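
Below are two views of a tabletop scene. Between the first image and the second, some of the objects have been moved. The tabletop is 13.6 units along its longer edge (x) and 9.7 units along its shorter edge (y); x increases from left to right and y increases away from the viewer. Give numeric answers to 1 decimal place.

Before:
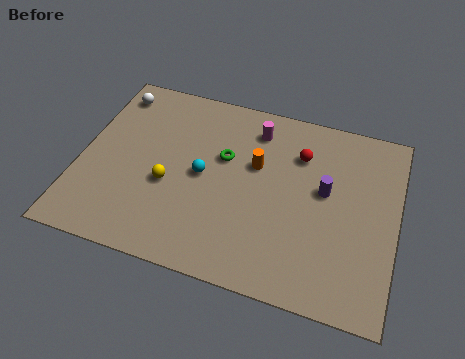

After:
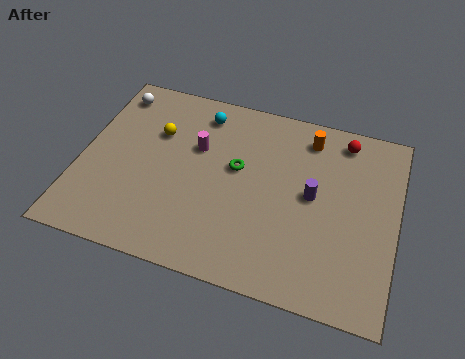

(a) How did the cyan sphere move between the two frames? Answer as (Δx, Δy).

(-0.4, 3.3)

The cyan sphere started near (5.3, 4.8) and ended near (4.9, 8.1).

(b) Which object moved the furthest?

the cyan sphere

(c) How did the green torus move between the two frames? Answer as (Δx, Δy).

(0.6, -0.4)

From the two frames, the green torus sits at roughly (6.1, 6.0) before and (6.7, 5.6) after.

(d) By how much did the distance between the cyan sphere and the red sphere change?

+1.6

They were about 4.6 units apart before and 6.2 after — 1.6 units further apart.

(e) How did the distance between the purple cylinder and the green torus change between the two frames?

-1.1

The distance was about 4.4 in the first image and 3.3 in the second, so they moved 1.1 units closer together.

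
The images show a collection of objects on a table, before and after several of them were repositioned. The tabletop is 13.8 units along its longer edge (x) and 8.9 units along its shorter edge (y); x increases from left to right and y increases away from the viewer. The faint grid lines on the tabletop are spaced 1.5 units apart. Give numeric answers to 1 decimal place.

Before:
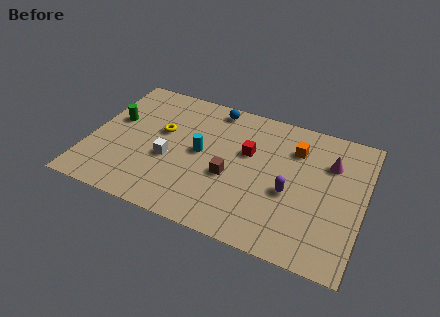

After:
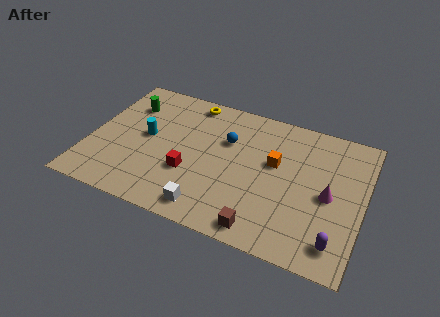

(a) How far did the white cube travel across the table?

3.3

From (4.1, 3.6) to (6.4, 1.2), the white cube covered √(2.3² + 2.4²) ≈ 3.3 units.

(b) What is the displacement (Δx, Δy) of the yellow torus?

(1.2, 2.6)

The yellow torus was at about (3.5, 5.3) and moved to about (4.7, 7.9).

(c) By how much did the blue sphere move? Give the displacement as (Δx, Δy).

(0.9, -2.0)

The blue sphere was at about (5.9, 7.9) and moved to about (6.8, 5.9).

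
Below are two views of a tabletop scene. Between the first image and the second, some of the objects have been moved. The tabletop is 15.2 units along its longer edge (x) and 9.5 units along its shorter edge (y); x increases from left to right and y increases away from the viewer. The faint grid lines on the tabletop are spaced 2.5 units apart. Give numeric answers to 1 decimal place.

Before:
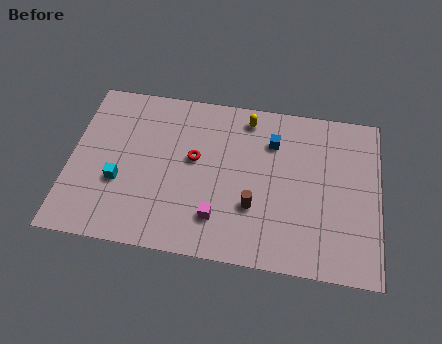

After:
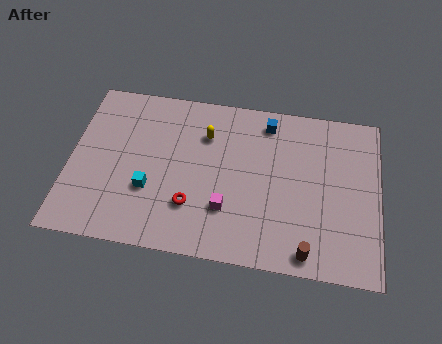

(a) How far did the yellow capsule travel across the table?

2.4

From (8.6, 8.2) to (6.6, 6.9), the yellow capsule covered √(2.0² + 1.3²) ≈ 2.4 units.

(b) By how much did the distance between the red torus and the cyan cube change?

-1.9

The distance was about 4.1 in the first image and 2.2 in the second, so they moved 1.9 units closer together.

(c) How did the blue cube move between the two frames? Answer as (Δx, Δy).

(-0.3, 1.1)

The blue cube was at about (9.9, 7.0) and moved to about (9.6, 8.1).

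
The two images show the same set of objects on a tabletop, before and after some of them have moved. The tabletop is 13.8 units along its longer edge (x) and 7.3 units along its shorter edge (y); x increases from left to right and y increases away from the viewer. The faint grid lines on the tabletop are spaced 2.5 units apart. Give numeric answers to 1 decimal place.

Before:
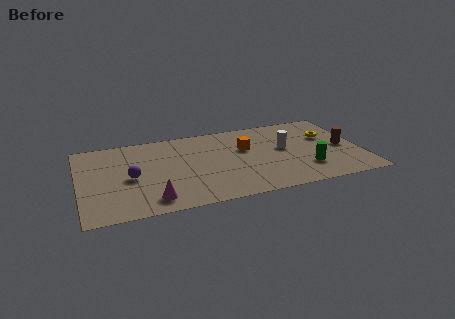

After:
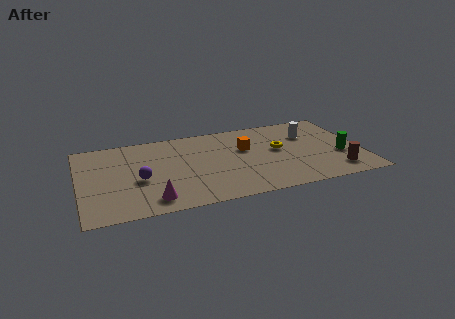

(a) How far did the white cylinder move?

1.6

The white cylinder was near (10.1, 4.1) before and (11.4, 5.1) after, so it travelled √(1.3² + 1.0²) ≈ 1.6 units.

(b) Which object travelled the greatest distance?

the yellow torus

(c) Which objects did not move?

the magenta cone and the orange cube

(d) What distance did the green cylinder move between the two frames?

2.0

The green cylinder moved from about (11.0, 2.0) to (12.8, 2.8), a distance of √(1.8² + 0.8²) ≈ 2.0.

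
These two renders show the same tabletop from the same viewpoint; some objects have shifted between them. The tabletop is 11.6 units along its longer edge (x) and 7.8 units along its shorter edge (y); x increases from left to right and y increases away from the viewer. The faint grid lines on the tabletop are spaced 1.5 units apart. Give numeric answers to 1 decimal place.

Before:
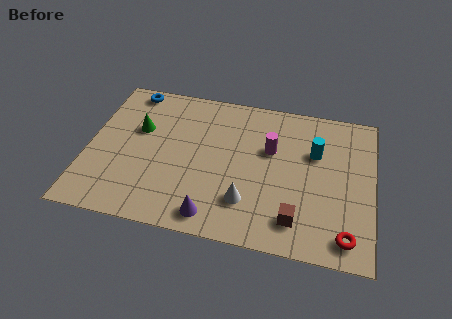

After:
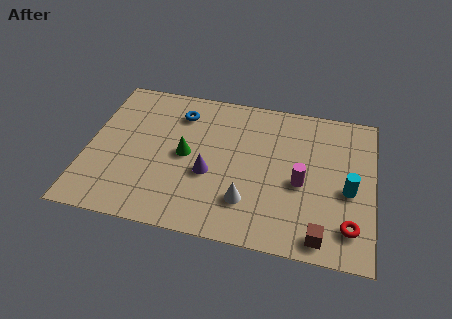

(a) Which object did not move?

the white cone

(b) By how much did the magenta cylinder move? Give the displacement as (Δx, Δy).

(1.3, -1.5)

The magenta cylinder was at about (7.4, 4.9) and moved to about (8.7, 3.4).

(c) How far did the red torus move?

0.5

The red torus moved from about (10.6, 1.1) to (10.7, 1.6), a distance of √(0.1² + 0.5²) ≈ 0.5.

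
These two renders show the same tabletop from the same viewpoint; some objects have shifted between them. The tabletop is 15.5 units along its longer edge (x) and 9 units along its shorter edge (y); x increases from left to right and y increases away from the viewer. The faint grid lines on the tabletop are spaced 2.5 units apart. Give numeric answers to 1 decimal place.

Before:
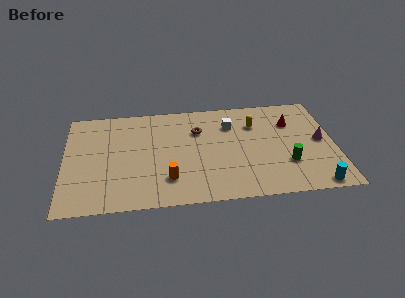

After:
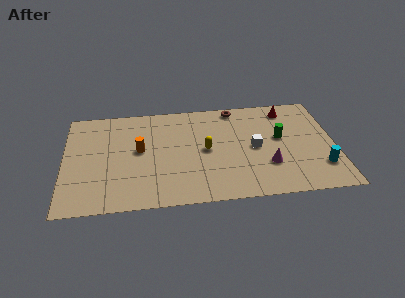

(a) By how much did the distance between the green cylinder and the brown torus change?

-2.2

They were about 6.1 units apart before and 3.9 after — 2.2 units closer together.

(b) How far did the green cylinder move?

2.3

The green cylinder moved from about (12.7, 2.8) to (12.4, 5.1), a distance of √(0.3² + 2.3²) ≈ 2.3.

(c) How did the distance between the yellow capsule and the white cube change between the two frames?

+1.4

Before: roughly 1.4 units apart; after: 2.8. That's 1.4 units further apart.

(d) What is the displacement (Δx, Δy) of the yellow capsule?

(-2.9, -2.0)

From the two frames, the yellow capsule sits at roughly (11.0, 6.5) before and (8.1, 4.5) after.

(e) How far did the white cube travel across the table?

2.6

From (9.6, 6.6) to (10.9, 4.4), the white cube covered √(1.3² + 2.2²) ≈ 2.6 units.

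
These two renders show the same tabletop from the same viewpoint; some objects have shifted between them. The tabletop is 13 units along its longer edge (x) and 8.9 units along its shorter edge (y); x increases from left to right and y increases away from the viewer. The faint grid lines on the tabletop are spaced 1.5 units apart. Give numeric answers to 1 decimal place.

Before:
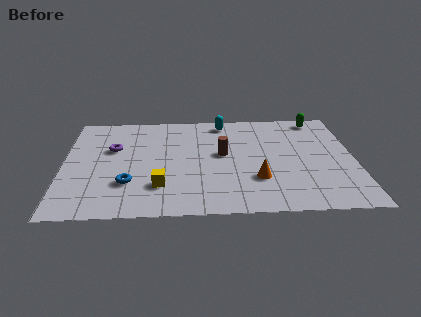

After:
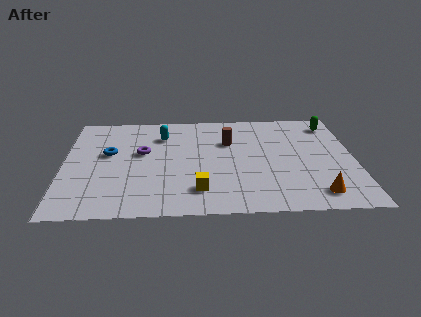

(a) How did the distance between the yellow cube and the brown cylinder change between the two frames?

+0.5

They were about 3.8 units apart before and 4.3 after — 0.5 units further apart.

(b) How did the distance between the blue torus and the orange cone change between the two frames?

+4.3

The distance was about 5.7 in the first image and 10.0 in the second, so they moved 4.3 units further apart.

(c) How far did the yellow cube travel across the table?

1.7

The yellow cube moved from about (4.3, 2.3) to (6.0, 1.9), a distance of √(1.7² + 0.4²) ≈ 1.7.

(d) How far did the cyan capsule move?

3.0

The cyan capsule was near (7.2, 7.8) before and (4.4, 6.7) after, so it travelled √(2.8² + 1.1²) ≈ 3.0 units.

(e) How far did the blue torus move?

2.8

From (2.9, 2.6) to (2.0, 5.2), the blue torus covered √(0.9² + 2.6²) ≈ 2.8 units.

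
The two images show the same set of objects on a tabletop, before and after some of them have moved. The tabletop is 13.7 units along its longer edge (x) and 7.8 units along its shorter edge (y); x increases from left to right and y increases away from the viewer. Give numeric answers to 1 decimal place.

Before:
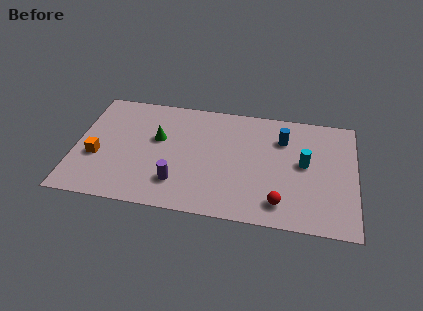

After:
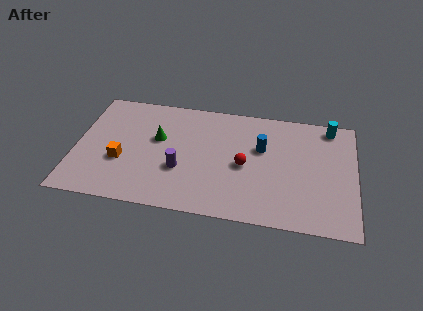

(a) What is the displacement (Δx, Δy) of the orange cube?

(1.2, -0.1)

The orange cube started near (1.1, 3.0) and ended near (2.3, 2.9).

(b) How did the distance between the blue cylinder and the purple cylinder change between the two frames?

-1.9

The distance was about 6.3 in the first image and 4.4 in the second, so they moved 1.9 units closer together.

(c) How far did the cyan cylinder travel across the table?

3.0

From (11.2, 4.2) to (12.4, 6.9), the cyan cylinder covered √(1.2² + 2.7²) ≈ 3.0 units.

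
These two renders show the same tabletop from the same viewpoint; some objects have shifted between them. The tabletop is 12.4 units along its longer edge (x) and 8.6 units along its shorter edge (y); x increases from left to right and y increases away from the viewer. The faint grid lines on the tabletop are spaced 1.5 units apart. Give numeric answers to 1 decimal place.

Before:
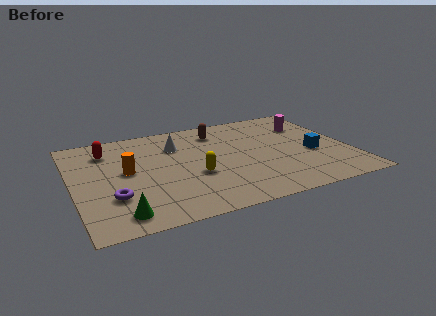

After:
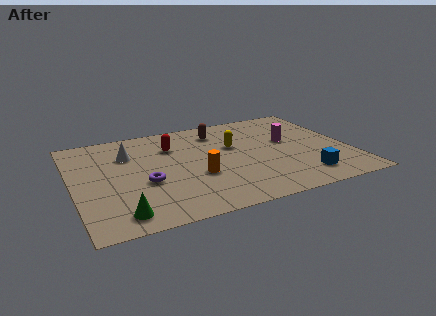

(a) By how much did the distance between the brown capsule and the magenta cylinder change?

-0.6

Before: roughly 4.2 units apart; after: 3.6. That's 0.6 units closer together.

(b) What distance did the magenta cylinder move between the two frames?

1.6

The magenta cylinder was near (10.9, 6.2) before and (9.8, 5.0) after, so it travelled √(1.1² + 1.2²) ≈ 1.6 units.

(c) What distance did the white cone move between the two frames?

2.2

From (4.8, 6.2) to (2.6, 6.1), the white cone covered √(2.2² + 0.1²) ≈ 2.2 units.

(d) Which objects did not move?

the green cone and the brown capsule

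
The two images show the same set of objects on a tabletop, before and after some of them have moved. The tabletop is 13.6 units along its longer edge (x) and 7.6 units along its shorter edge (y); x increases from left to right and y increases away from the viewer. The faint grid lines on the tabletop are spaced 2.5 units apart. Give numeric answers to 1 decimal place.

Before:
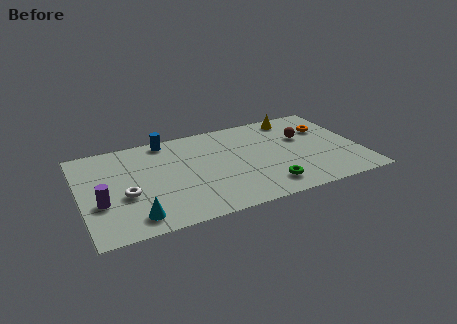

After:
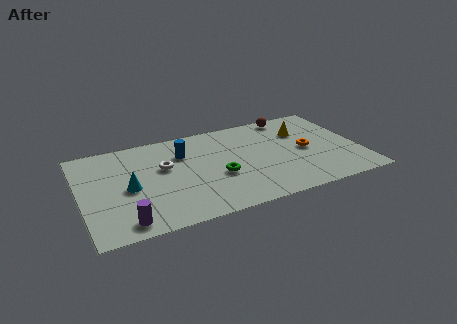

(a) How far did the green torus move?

2.7

From (8.8, 1.4) to (6.6, 3.0), the green torus covered √(2.2² + 1.6²) ≈ 2.7 units.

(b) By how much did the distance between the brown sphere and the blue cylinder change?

-1.2

They were about 6.9 units apart before and 5.7 after — 1.2 units closer together.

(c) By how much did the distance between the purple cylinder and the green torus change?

-2.9

Before: roughly 8.0 units apart; after: 5.1. That's 2.9 units closer together.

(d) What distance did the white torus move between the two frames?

2.6

The white torus moved from about (2.1, 3.0) to (4.1, 4.6), a distance of √(2.0² + 1.6²) ≈ 2.6.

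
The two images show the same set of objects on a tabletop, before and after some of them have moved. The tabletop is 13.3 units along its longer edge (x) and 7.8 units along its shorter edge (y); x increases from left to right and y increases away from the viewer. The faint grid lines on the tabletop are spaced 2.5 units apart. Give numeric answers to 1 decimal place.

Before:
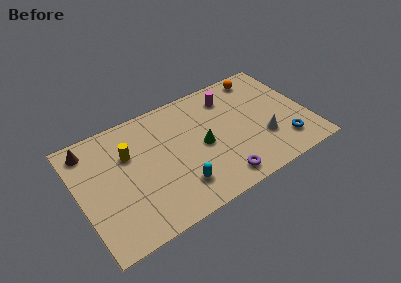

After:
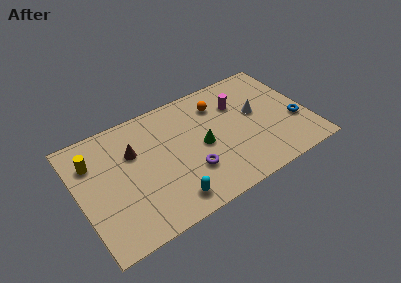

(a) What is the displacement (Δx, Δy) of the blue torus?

(0.9, 1.1)

From the two frames, the blue torus sits at roughly (11.6, 1.7) before and (12.5, 2.8) after.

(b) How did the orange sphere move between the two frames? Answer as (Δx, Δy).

(-2.7, -0.8)

The orange sphere was at about (11.1, 6.8) and moved to about (8.4, 6.0).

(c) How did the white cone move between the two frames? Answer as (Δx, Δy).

(-0.1, 1.9)

The white cone started near (10.5, 2.5) and ended near (10.4, 4.4).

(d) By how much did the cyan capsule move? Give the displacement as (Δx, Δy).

(-0.6, -0.6)

The cyan capsule was at about (5.4, 1.8) and moved to about (4.8, 1.2).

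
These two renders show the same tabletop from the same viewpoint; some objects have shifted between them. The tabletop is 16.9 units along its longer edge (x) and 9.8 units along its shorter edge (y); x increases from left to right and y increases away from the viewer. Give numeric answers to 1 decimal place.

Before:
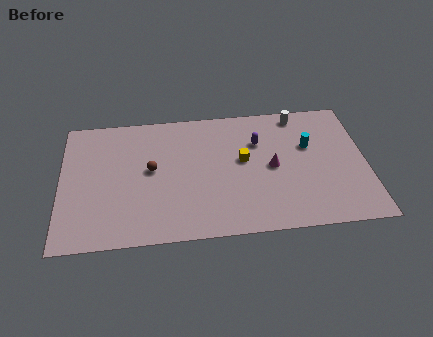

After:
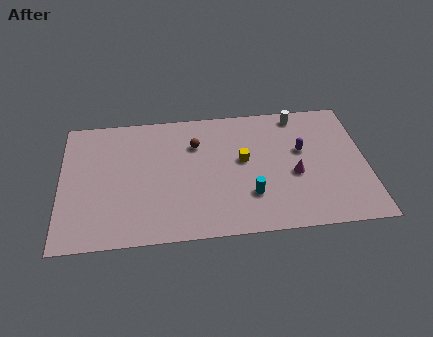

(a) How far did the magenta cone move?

1.4

The magenta cone was near (11.7, 4.8) before and (12.9, 4.1) after, so it travelled √(1.2² + 0.7²) ≈ 1.4 units.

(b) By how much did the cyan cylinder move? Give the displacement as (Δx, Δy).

(-3.4, -3.4)

The cyan cylinder was at about (13.8, 6.2) and moved to about (10.4, 2.8).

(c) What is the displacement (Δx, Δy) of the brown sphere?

(2.5, 1.7)

From the two frames, the brown sphere sits at roughly (5.0, 5.3) before and (7.5, 7.0) after.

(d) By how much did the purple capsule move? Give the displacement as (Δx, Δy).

(2.4, -0.9)

The purple capsule was at about (11.0, 6.8) and moved to about (13.4, 5.9).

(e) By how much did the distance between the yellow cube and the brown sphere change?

-2.1

The distance was about 5.1 in the first image and 3.0 in the second, so they moved 2.1 units closer together.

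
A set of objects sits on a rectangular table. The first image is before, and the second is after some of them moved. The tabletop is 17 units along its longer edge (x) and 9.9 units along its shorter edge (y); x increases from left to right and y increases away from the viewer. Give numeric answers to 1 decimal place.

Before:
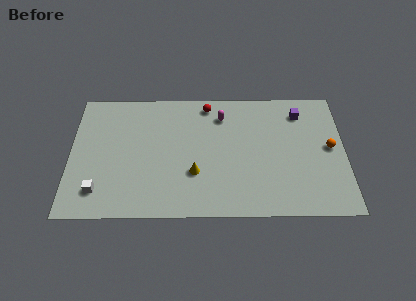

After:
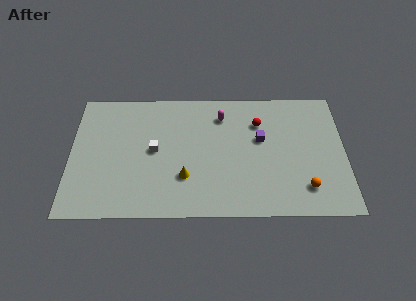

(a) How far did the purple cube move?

3.3

From (14.3, 8.0) to (11.8, 5.9), the purple cube covered √(2.5² + 2.1²) ≈ 3.3 units.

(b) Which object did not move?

the magenta capsule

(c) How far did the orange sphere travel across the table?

3.5

From (16.1, 5.2) to (14.5, 2.1), the orange sphere covered √(1.6² + 3.1²) ≈ 3.5 units.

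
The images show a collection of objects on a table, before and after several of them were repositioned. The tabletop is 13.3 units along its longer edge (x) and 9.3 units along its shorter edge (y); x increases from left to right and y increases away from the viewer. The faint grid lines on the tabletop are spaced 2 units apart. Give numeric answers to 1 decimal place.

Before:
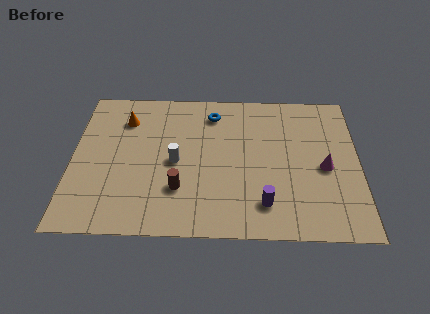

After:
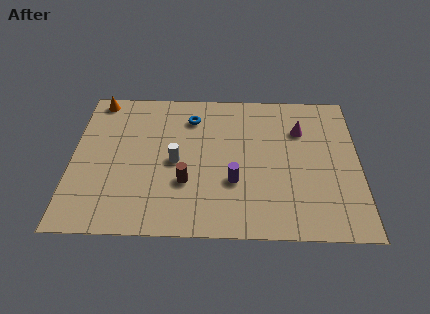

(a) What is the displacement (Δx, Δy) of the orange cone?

(-1.3, 1.3)

From the two frames, the orange cone sits at roughly (2.4, 7.1) before and (1.1, 8.4) after.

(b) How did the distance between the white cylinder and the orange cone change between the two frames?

+1.8

They were about 3.6 units apart before and 5.4 after — 1.8 units further apart.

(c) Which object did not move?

the white cylinder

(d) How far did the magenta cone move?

2.6

The magenta cone was near (11.7, 4.2) before and (10.6, 6.6) after, so it travelled √(1.1² + 2.4²) ≈ 2.6 units.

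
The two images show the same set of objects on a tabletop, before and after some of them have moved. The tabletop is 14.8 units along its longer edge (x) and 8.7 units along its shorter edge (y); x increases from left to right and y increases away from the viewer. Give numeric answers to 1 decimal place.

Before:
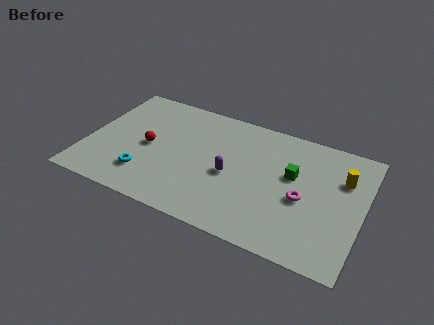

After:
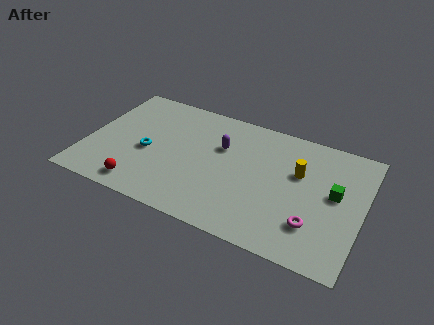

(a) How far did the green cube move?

2.3

The green cube was near (11.0, 5.2) before and (13.3, 4.8) after, so it travelled √(2.3² + 0.4²) ≈ 2.3 units.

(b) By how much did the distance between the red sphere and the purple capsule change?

+1.4

Before: roughly 4.5 units apart; after: 5.9. That's 1.4 units further apart.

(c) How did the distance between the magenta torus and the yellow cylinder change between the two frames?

+0.5

The distance was about 2.9 in the first image and 3.4 in the second, so they moved 0.5 units further apart.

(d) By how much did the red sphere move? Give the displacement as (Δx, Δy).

(0.0, -3.0)

The red sphere started near (3.3, 4.2) and ended near (3.3, 1.2).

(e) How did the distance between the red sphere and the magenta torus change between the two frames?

+0.8

They were about 8.4 units apart before and 9.2 after — 0.8 units further apart.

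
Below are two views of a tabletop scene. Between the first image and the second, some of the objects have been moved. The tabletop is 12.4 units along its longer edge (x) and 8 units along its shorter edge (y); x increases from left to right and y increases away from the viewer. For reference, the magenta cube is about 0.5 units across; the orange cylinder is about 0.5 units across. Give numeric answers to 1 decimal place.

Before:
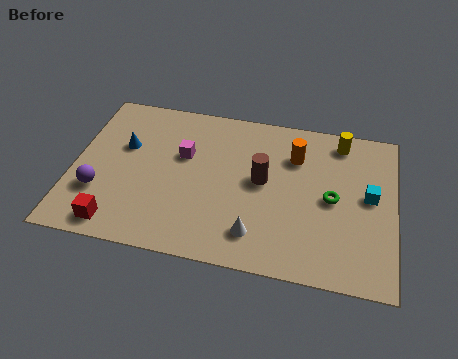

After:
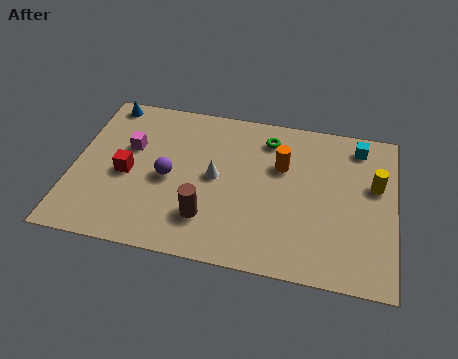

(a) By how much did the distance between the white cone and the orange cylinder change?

-1.7

Before: roughly 4.4 units apart; after: 2.7. That's 1.7 units closer together.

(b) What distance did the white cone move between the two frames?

3.0

The white cone was near (7.2, 1.6) before and (5.5, 4.1) after, so it travelled √(1.7² + 2.5²) ≈ 3.0 units.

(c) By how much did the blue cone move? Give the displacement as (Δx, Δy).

(-0.9, 2.2)

The blue cone started near (1.9, 5.0) and ended near (1.0, 7.2).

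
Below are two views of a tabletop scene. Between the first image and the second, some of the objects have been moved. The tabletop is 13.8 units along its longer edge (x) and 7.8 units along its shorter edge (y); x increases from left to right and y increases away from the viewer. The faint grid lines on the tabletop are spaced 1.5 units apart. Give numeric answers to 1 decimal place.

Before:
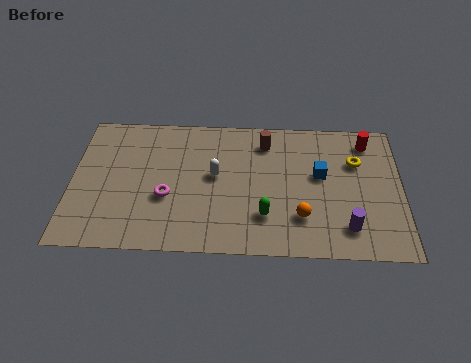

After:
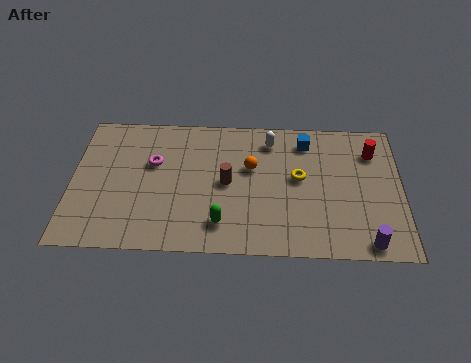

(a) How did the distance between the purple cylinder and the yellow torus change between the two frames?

+0.8

Before: roughly 3.7 units apart; after: 4.5. That's 0.8 units further apart.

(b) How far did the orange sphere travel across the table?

3.4

The orange sphere moved from about (9.6, 2.1) to (7.5, 4.8), a distance of √(2.1² + 2.7²) ≈ 3.4.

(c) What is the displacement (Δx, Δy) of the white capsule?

(2.3, 2.1)

The white capsule was at about (6.0, 4.3) and moved to about (8.3, 6.4).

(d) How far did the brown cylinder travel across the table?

2.9

The brown cylinder was near (8.1, 6.3) before and (6.5, 3.9) after, so it travelled √(1.6² + 2.4²) ≈ 2.9 units.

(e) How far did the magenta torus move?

2.0

The magenta torus was near (4.0, 3.0) before and (3.4, 4.9) after, so it travelled √(0.6² + 1.9²) ≈ 2.0 units.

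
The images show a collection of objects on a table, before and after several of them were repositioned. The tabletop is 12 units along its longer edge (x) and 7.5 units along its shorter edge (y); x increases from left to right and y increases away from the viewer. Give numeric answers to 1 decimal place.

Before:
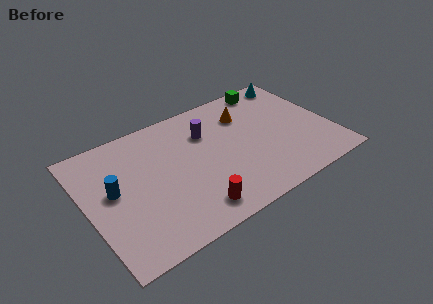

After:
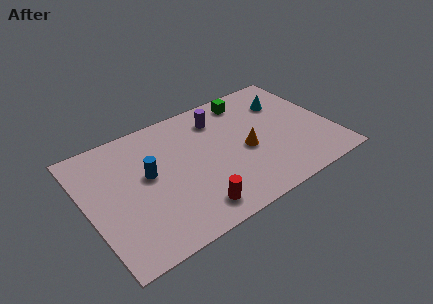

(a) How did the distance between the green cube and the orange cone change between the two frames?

+1.3

They were about 1.9 units apart before and 3.2 after — 1.3 units further apart.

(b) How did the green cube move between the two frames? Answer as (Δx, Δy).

(-1.2, -0.3)

From the two frames, the green cube sits at roughly (9.6, 6.7) before and (8.4, 6.4) after.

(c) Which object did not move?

the red cylinder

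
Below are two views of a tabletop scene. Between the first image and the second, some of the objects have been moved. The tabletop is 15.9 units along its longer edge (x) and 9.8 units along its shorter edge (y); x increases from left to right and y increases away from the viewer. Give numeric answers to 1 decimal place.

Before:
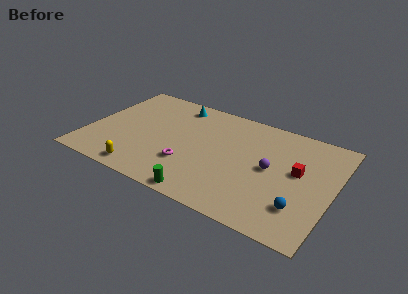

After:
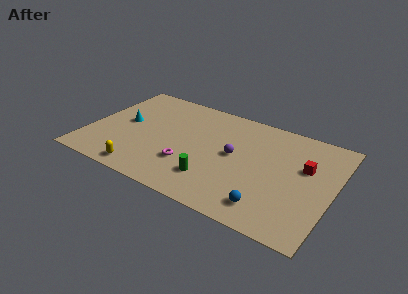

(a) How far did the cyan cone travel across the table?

4.4

The cyan cone was near (5.2, 8.4) before and (2.2, 5.2) after, so it travelled √(3.0² + 3.2²) ≈ 4.4 units.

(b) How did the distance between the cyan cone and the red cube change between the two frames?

+2.9

The distance was about 8.9 in the first image and 11.8 in the second, so they moved 2.9 units further apart.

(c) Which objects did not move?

the yellow capsule and the magenta torus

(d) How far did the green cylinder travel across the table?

1.6

The green cylinder was near (8.2, 0.8) before and (8.5, 2.4) after, so it travelled √(0.3² + 1.6²) ≈ 1.6 units.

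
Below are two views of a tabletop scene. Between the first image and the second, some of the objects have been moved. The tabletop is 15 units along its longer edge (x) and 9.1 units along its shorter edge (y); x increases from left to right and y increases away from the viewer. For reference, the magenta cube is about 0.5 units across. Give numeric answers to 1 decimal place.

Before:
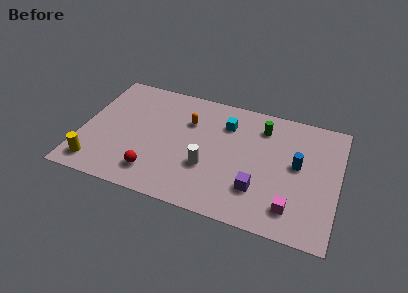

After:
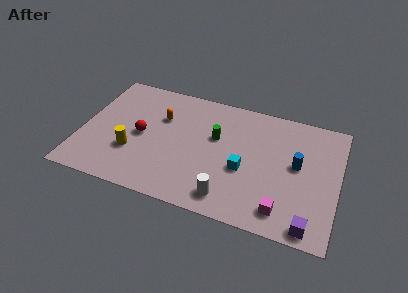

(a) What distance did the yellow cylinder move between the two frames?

2.6

The yellow cylinder moved from about (1.1, 1.4) to (3.1, 3.0), a distance of √(2.0² + 1.6²) ≈ 2.6.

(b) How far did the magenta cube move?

0.6

From (12.5, 1.8) to (12.0, 1.5), the magenta cube covered √(0.5² + 0.3²) ≈ 0.6 units.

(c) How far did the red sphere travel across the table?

2.8

The red sphere moved from about (4.5, 1.8) to (3.5, 4.4), a distance of √(1.0² + 2.6²) ≈ 2.8.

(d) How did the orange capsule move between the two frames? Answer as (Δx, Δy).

(-1.6, -0.2)

From the two frames, the orange capsule sits at roughly (6.1, 6.3) before and (4.5, 6.1) after.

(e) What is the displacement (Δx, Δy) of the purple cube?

(3.1, -1.6)

From the two frames, the purple cube sits at roughly (10.5, 2.5) before and (13.6, 0.9) after.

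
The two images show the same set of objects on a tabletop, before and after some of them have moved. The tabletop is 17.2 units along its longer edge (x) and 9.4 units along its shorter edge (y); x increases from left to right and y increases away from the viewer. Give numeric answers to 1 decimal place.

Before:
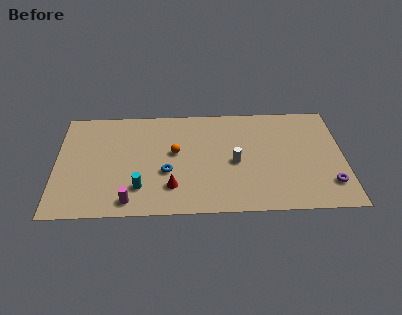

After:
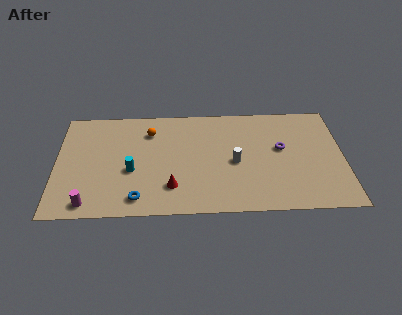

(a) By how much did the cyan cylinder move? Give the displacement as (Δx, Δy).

(-0.5, 1.5)

The cyan cylinder was at about (5.0, 2.3) and moved to about (4.5, 3.8).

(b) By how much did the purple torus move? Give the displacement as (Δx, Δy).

(-2.8, 3.2)

From the two frames, the purple torus sits at roughly (16.3, 2.2) before and (13.5, 5.4) after.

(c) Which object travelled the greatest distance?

the purple torus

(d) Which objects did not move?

the white cylinder and the red cone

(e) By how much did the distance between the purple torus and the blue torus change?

-0.3

They were about 9.8 units apart before and 9.5 after — 0.3 units closer together.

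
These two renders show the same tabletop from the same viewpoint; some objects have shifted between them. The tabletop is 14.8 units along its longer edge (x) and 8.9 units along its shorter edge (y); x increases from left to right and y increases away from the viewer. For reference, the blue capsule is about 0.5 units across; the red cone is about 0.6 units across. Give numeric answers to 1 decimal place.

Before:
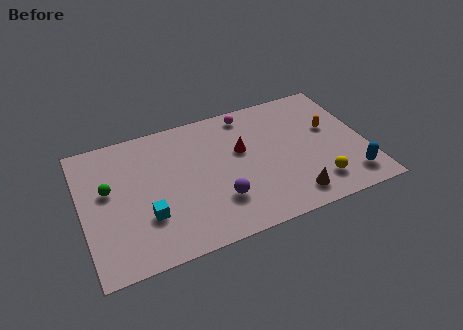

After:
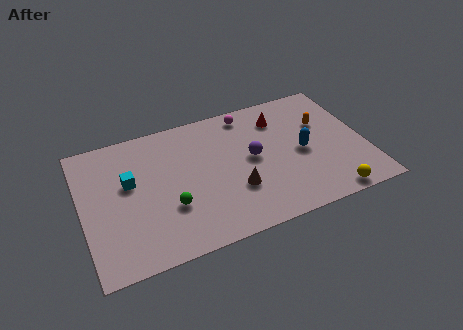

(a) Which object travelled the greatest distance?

the green sphere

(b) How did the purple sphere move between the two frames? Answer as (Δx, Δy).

(2.0, 2.2)

The purple sphere was at about (6.9, 2.5) and moved to about (8.9, 4.7).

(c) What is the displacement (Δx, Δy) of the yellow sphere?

(0.5, -1.0)

The yellow sphere was at about (12.0, 1.8) and moved to about (12.5, 0.8).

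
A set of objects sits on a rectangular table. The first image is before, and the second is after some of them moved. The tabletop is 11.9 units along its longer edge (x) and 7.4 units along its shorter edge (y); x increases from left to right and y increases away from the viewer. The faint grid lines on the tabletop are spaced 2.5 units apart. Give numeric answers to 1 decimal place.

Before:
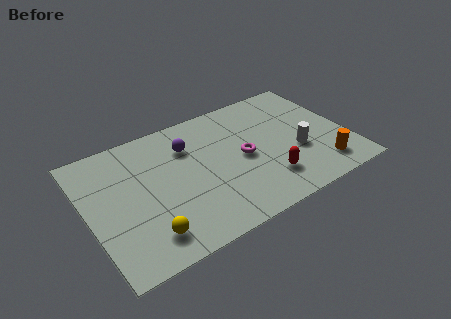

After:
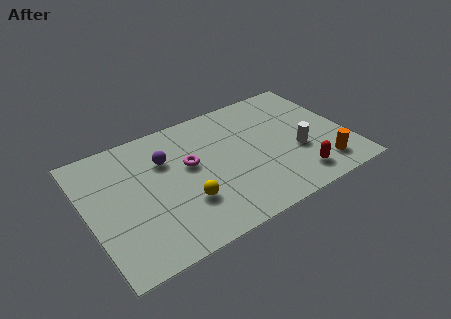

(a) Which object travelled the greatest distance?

the magenta torus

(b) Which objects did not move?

the white cylinder and the orange cylinder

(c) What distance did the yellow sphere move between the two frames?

2.1

The yellow sphere was near (2.3, 1.4) before and (4.2, 2.3) after, so it travelled √(1.9² + 0.9²) ≈ 2.1 units.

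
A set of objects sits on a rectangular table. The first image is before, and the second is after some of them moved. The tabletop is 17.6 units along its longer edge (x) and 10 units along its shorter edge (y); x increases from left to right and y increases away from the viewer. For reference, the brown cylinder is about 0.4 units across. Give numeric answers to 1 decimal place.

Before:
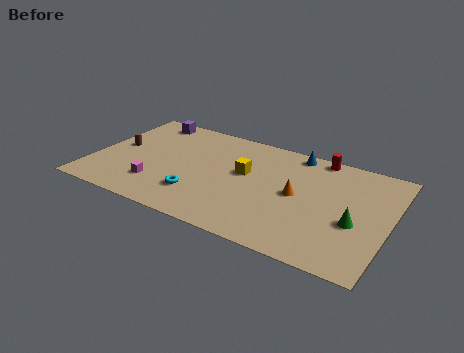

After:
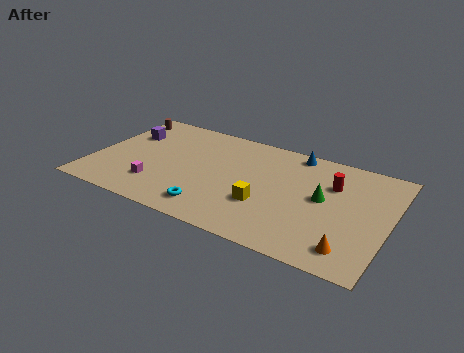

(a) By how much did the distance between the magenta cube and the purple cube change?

-1.5

The distance was about 6.5 in the first image and 5.0 in the second, so they moved 1.5 units closer together.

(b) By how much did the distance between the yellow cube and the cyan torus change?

-0.6

They were about 4.0 units apart before and 3.4 after — 0.6 units closer together.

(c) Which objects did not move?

the blue cone and the magenta cube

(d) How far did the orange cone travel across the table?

4.9

From (12.2, 5.1) to (15.7, 1.7), the orange cone covered √(3.5² + 3.4²) ≈ 4.9 units.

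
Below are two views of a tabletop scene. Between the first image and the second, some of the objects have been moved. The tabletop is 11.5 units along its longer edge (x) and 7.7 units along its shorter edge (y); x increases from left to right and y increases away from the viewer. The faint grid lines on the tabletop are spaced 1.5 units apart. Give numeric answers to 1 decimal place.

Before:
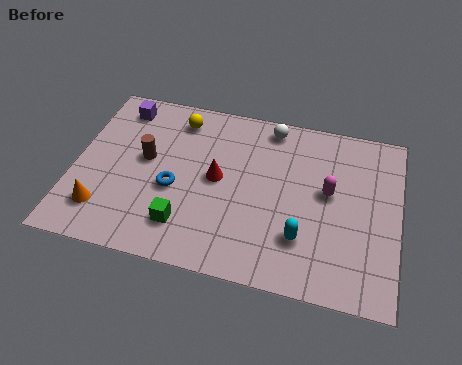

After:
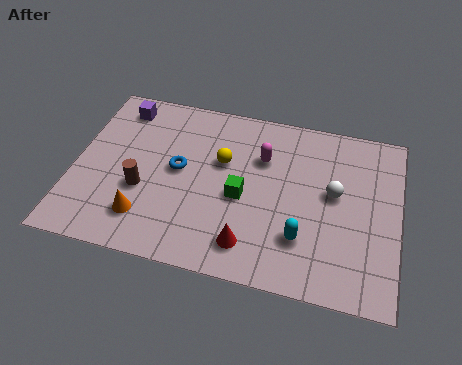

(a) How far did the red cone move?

2.9

From (5.1, 4.0) to (6.4, 1.4), the red cone covered √(1.3² + 2.6²) ≈ 2.9 units.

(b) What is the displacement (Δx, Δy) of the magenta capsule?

(-2.4, 1.0)

The magenta capsule started near (9.0, 4.3) and ended near (6.6, 5.3).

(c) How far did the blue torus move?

0.9

The blue torus was near (3.6, 3.2) before and (3.7, 4.1) after, so it travelled √(0.1² + 0.9²) ≈ 0.9 units.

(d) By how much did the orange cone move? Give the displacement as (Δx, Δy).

(1.5, 0.0)

The orange cone was at about (1.2, 1.7) and moved to about (2.7, 1.7).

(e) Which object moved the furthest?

the white sphere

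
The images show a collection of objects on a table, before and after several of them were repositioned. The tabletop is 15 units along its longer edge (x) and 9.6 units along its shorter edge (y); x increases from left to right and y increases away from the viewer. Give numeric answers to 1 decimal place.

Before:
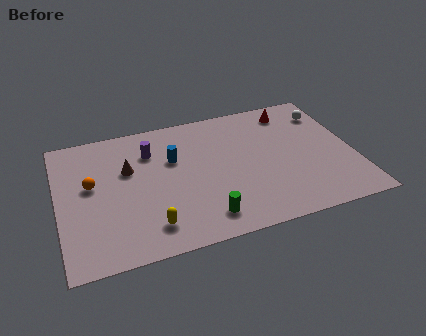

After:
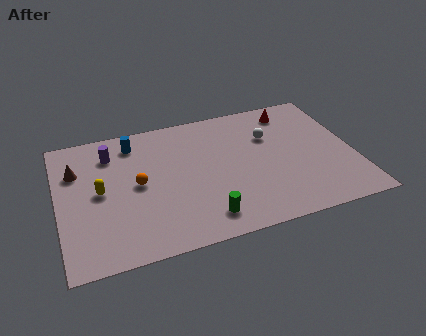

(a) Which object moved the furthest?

the yellow capsule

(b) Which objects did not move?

the red cone and the green cylinder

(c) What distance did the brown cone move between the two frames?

2.7

The brown cone was near (3.6, 6.1) before and (1.0, 6.7) after, so it travelled √(2.6² + 0.6²) ≈ 2.7 units.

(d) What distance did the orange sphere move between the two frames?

2.4

From (1.7, 5.5) to (4.0, 4.9), the orange sphere covered √(2.3² + 0.6²) ≈ 2.4 units.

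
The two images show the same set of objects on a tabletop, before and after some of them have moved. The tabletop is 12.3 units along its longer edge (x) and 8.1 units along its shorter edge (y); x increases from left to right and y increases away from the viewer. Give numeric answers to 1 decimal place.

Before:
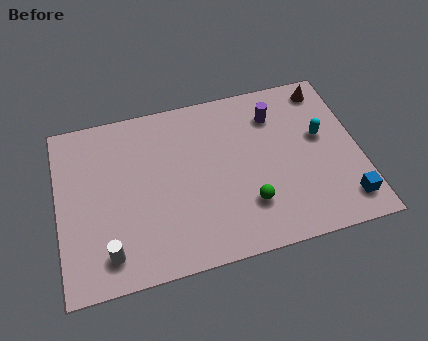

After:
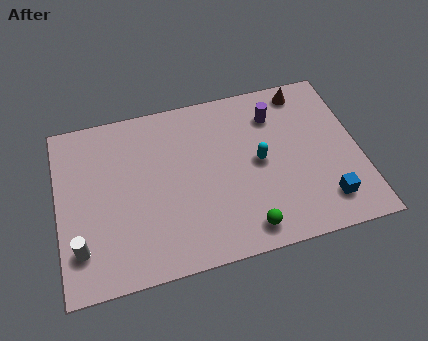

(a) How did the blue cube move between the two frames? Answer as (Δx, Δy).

(-0.8, 0.2)

The blue cube started near (11.5, 1.4) and ended near (10.7, 1.6).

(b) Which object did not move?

the purple cylinder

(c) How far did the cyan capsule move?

2.7

From (10.8, 4.7) to (8.2, 4.1), the cyan capsule covered √(2.6² + 0.6²) ≈ 2.7 units.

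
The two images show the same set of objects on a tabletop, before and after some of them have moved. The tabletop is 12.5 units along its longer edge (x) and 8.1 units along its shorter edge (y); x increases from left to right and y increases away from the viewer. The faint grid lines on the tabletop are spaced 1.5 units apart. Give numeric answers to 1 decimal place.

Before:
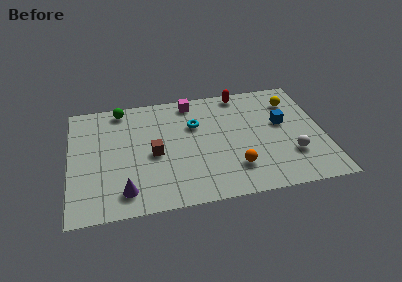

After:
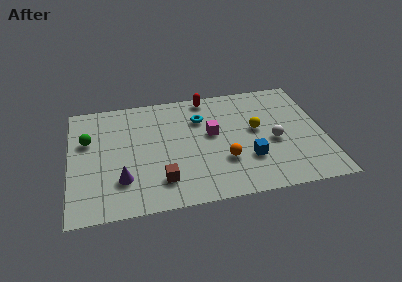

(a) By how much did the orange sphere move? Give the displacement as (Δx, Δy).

(-0.5, 0.6)

The orange sphere was at about (8.0, 2.0) and moved to about (7.5, 2.6).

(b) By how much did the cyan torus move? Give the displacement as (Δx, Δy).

(0.3, 0.4)

From the two frames, the cyan torus sits at roughly (6.2, 5.4) before and (6.5, 5.8) after.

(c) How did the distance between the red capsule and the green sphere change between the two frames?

+0.4

They were about 6.0 units apart before and 6.4 after — 0.4 units further apart.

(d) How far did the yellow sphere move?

2.5

From (11.1, 6.2) to (9.2, 4.5), the yellow sphere covered √(1.9² + 1.7²) ≈ 2.5 units.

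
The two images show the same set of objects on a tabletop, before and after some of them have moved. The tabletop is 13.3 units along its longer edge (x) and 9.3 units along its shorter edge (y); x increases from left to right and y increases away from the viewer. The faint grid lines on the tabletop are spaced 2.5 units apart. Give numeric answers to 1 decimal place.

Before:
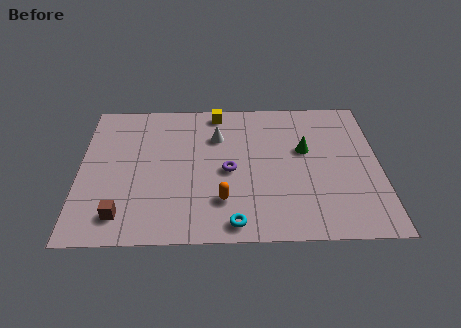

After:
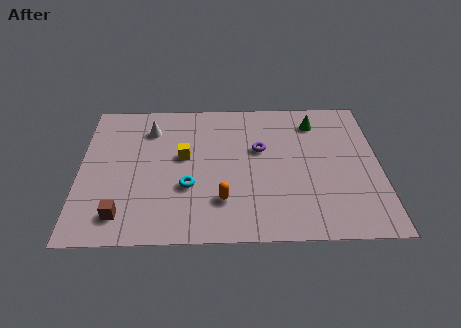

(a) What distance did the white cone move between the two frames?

3.1

From (6.1, 6.6) to (3.1, 7.2), the white cone covered √(3.0² + 0.6²) ≈ 3.1 units.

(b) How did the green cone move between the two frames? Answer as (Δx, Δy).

(0.5, 1.9)

From the two frames, the green cone sits at roughly (10.0, 5.6) before and (10.5, 7.5) after.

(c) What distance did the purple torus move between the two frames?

2.0

From (6.6, 4.3) to (8.0, 5.7), the purple torus covered √(1.4² + 1.4²) ≈ 2.0 units.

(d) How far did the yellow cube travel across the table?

3.4

From (6.1, 8.3) to (4.6, 5.3), the yellow cube covered √(1.5² + 3.0²) ≈ 3.4 units.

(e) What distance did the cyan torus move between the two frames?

3.0

The cyan torus moved from about (6.8, 1.0) to (4.8, 3.3), a distance of √(2.0² + 2.3²) ≈ 3.0.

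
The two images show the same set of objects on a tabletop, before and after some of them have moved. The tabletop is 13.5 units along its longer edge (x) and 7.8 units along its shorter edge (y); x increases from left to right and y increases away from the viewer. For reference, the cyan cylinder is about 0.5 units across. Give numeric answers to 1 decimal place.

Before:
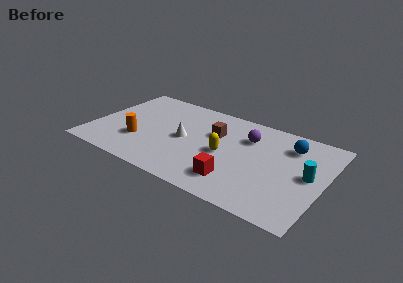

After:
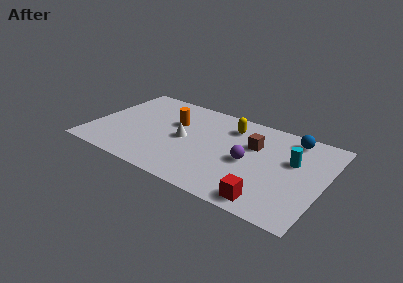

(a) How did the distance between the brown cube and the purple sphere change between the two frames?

-0.5

They were about 2.0 units apart before and 1.5 after — 0.5 units closer together.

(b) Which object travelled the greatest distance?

the orange cylinder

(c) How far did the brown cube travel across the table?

2.3

From (7.0, 5.1) to (9.3, 5.1), the brown cube covered √(2.3² + 0.0²) ≈ 2.3 units.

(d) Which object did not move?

the white cone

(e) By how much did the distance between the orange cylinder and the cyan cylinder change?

-2.8

They were about 9.8 units apart before and 7.0 after — 2.8 units closer together.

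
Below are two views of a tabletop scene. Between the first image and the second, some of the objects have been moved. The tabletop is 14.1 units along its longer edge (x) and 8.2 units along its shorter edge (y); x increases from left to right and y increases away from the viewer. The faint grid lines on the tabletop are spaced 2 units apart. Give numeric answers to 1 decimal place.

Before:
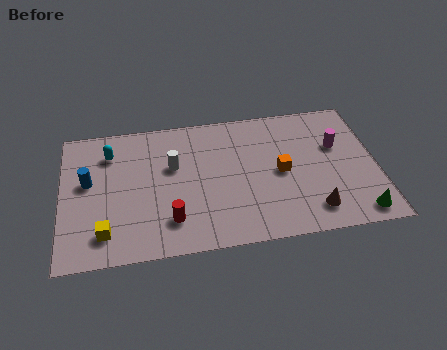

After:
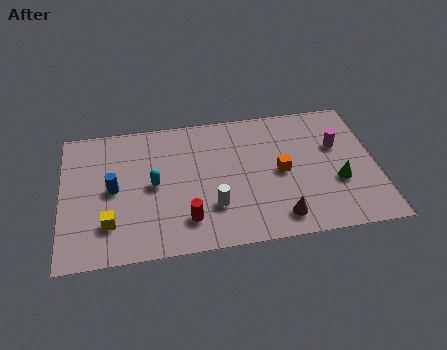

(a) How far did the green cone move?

2.2

From (13.1, 1.0) to (12.3, 3.0), the green cone covered √(0.8² + 2.0²) ≈ 2.2 units.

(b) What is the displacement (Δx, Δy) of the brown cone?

(-1.5, -0.2)

From the two frames, the brown cone sits at roughly (11.1, 1.5) before and (9.6, 1.3) after.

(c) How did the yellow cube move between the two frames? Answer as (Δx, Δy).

(0.2, 0.5)

From the two frames, the yellow cube sits at roughly (1.9, 1.6) before and (2.1, 2.1) after.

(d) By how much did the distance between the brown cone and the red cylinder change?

-2.2

Before: roughly 6.3 units apart; after: 4.1. That's 2.2 units closer together.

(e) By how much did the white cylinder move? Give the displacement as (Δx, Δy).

(1.7, -2.7)

The white cylinder started near (5.0, 5.1) and ended near (6.7, 2.4).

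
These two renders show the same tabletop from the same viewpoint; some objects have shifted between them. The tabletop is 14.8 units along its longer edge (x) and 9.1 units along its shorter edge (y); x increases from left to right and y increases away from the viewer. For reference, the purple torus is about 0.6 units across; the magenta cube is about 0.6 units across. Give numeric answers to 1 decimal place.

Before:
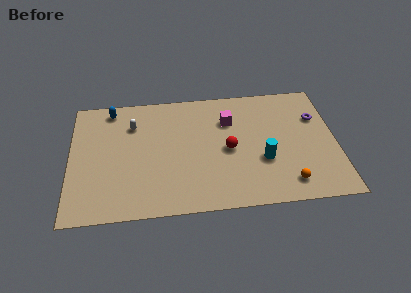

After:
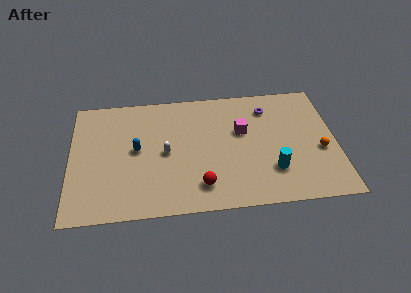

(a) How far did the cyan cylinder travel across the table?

0.9

The cyan cylinder moved from about (10.7, 3.3) to (11.2, 2.5), a distance of √(0.5² + 0.8²) ≈ 0.9.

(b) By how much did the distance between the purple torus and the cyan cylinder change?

+0.5

The distance was about 4.2 in the first image and 4.7 in the second, so they moved 0.5 units further apart.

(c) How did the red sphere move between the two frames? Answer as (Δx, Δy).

(-1.6, -2.5)

From the two frames, the red sphere sits at roughly (8.8, 4.3) before and (7.2, 1.8) after.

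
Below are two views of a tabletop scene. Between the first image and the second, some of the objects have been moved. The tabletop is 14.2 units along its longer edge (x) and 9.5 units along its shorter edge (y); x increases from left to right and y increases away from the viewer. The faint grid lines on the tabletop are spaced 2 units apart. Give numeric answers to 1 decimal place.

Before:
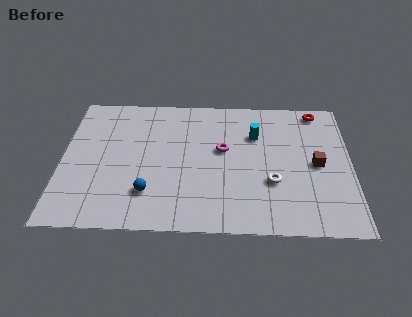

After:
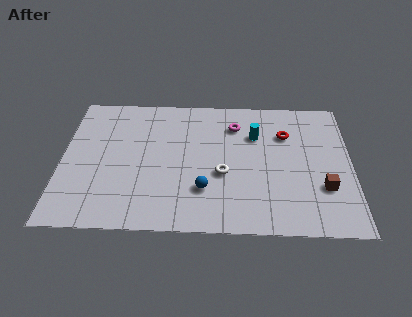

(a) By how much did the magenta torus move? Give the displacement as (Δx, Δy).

(0.6, 1.8)

The magenta torus was at about (7.9, 5.5) and moved to about (8.5, 7.3).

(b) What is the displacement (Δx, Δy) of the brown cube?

(0.3, -1.6)

The brown cube started near (12.5, 4.6) and ended near (12.8, 3.0).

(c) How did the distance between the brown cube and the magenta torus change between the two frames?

+1.4

Before: roughly 4.7 units apart; after: 6.1. That's 1.4 units further apart.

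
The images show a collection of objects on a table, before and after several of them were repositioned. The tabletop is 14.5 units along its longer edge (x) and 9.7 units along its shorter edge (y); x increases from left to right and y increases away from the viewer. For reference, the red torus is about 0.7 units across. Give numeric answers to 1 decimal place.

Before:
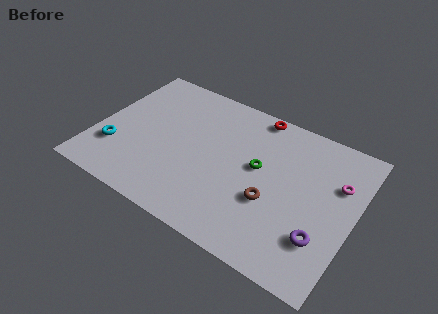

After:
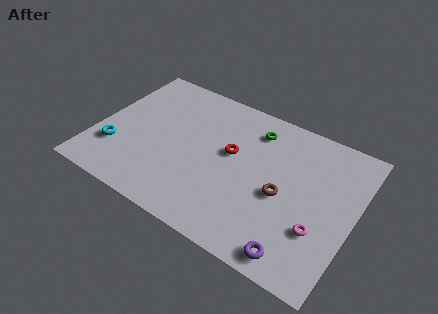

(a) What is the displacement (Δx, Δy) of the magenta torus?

(-0.6, -3.4)

From the two frames, the magenta torus sits at roughly (13.4, 6.5) before and (12.8, 3.1) after.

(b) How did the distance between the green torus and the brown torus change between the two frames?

+2.0

They were about 2.1 units apart before and 4.1 after — 2.0 units further apart.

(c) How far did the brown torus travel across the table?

0.9

The brown torus moved from about (10.1, 3.6) to (10.6, 4.3), a distance of √(0.5² + 0.7²) ≈ 0.9.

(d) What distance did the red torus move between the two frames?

3.4

The red torus was near (8.4, 8.9) before and (7.5, 5.6) after, so it travelled √(0.9² + 3.3²) ≈ 3.4 units.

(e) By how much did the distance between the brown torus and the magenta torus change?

-1.9

The distance was about 4.4 in the first image and 2.5 in the second, so they moved 1.9 units closer together.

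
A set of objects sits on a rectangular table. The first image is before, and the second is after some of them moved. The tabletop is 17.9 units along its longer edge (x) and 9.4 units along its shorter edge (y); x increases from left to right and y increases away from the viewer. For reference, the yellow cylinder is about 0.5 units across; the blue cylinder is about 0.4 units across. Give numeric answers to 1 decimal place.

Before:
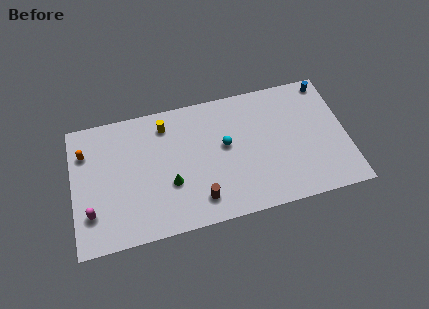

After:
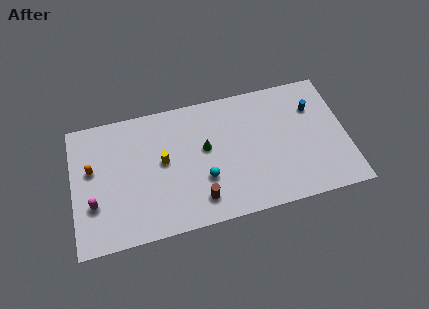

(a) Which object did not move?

the brown cylinder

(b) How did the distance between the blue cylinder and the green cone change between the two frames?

-4.4

The distance was about 11.7 in the first image and 7.3 in the second, so they moved 4.4 units closer together.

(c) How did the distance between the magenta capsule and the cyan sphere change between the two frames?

-2.1

The distance was about 9.3 in the first image and 7.2 in the second, so they moved 2.1 units closer together.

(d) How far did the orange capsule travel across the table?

1.4

From (0.9, 6.9) to (1.3, 5.6), the orange capsule covered √(0.4² + 1.3²) ≈ 1.4 units.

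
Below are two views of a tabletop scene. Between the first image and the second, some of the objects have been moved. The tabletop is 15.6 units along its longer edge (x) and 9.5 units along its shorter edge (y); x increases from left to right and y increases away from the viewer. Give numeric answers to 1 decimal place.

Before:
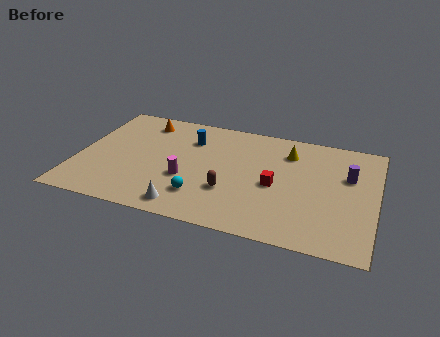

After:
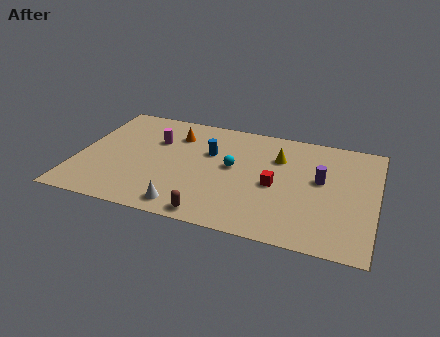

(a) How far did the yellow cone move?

0.8

The yellow cone moved from about (10.9, 7.3) to (10.4, 6.7), a distance of √(0.5² + 0.6²) ≈ 0.8.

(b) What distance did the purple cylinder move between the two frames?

1.6

From (14.1, 6.1) to (12.7, 5.4), the purple cylinder covered √(1.4² + 0.7²) ≈ 1.6 units.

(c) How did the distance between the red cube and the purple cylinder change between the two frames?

-1.6

They were about 4.1 units apart before and 2.5 after — 1.6 units closer together.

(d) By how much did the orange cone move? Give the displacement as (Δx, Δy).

(1.8, -0.7)

The orange cone was at about (3.1, 7.9) and moved to about (4.9, 7.2).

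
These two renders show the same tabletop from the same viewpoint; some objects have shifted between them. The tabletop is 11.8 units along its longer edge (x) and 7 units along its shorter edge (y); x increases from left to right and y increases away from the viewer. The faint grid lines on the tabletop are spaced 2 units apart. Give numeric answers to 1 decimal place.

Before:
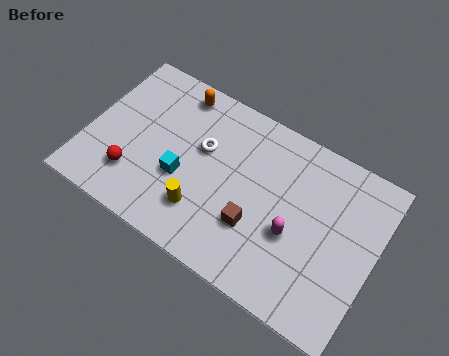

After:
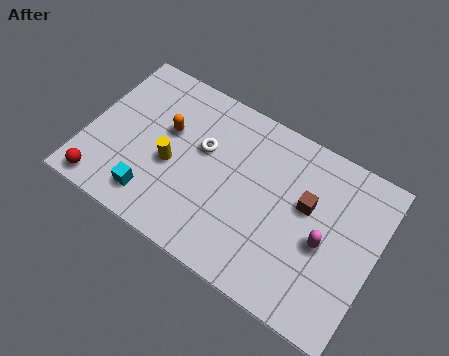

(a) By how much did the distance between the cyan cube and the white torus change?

+1.7

Before: roughly 1.7 units apart; after: 3.4. That's 1.7 units further apart.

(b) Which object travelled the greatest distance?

the brown cube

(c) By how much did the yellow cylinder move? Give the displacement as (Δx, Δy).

(-1.5, 1.2)

From the two frames, the yellow cylinder sits at roughly (5.0, 1.8) before and (3.5, 3.0) after.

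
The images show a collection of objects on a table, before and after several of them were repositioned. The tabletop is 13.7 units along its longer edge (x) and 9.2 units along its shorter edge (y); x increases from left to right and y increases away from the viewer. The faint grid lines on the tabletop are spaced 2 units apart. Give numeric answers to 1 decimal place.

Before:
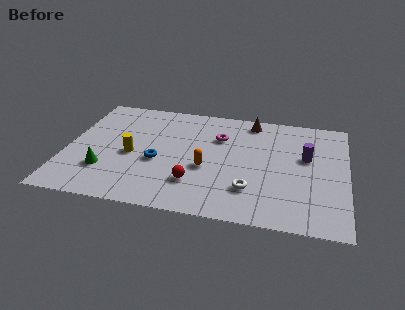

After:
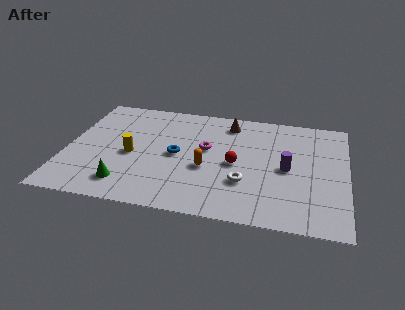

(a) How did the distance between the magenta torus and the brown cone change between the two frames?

+0.3

The distance was about 2.3 in the first image and 2.6 in the second, so they moved 0.3 units further apart.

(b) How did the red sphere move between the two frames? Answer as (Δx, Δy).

(1.9, 1.9)

From the two frames, the red sphere sits at roughly (6.4, 2.4) before and (8.3, 4.3) after.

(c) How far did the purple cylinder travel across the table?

1.4

The purple cylinder moved from about (11.7, 5.5) to (10.8, 4.4), a distance of √(0.9² + 1.1²) ≈ 1.4.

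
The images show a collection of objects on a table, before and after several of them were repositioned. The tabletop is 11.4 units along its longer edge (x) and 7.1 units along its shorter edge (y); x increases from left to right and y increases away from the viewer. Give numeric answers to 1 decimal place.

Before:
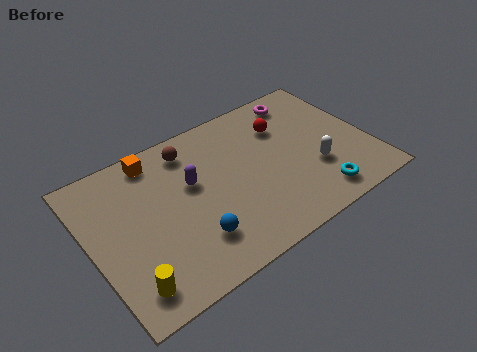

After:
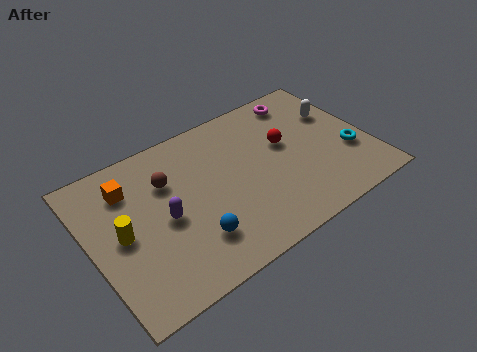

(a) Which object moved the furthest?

the white capsule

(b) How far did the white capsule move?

2.7

The white capsule moved from about (9.0, 2.4) to (10.4, 4.7), a distance of √(1.4² + 2.3²) ≈ 2.7.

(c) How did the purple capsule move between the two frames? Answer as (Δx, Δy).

(-1.3, -1.0)

The purple capsule was at about (4.2, 4.3) and moved to about (2.9, 3.3).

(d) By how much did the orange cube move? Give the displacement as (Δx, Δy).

(-1.2, -0.8)

The orange cube started near (3.0, 6.2) and ended near (1.8, 5.4).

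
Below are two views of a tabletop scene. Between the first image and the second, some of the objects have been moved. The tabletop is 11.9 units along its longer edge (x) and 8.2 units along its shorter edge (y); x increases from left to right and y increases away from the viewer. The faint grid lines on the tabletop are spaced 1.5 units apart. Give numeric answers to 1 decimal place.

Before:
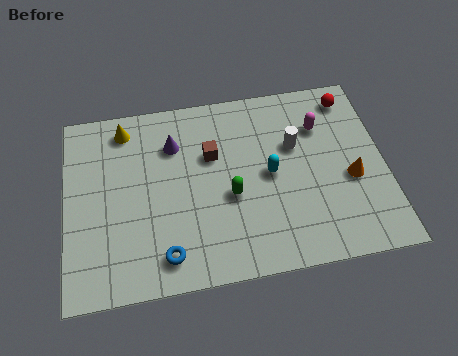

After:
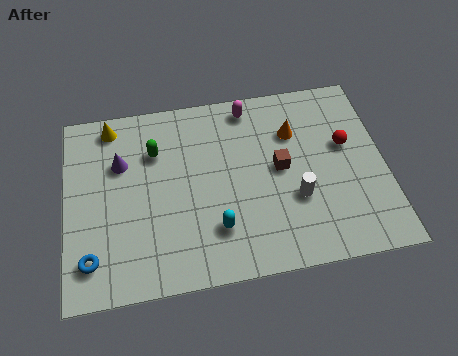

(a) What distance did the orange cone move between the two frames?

3.1

The orange cone was near (10.6, 3.4) before and (8.6, 5.8) after, so it travelled √(2.0² + 2.4²) ≈ 3.1 units.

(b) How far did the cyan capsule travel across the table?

2.9

The cyan capsule was near (7.6, 4.1) before and (5.5, 2.1) after, so it travelled √(2.1² + 2.0²) ≈ 2.9 units.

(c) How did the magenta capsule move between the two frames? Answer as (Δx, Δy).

(-2.6, 1.3)

From the two frames, the magenta capsule sits at roughly (9.6, 5.9) before and (7.0, 7.2) after.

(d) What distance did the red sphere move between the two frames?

2.1

The red sphere was near (10.8, 7.0) before and (10.5, 4.9) after, so it travelled √(0.3² + 2.1²) ≈ 2.1 units.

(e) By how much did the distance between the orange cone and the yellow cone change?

-2.1

They were about 9.0 units apart before and 6.9 after — 2.1 units closer together.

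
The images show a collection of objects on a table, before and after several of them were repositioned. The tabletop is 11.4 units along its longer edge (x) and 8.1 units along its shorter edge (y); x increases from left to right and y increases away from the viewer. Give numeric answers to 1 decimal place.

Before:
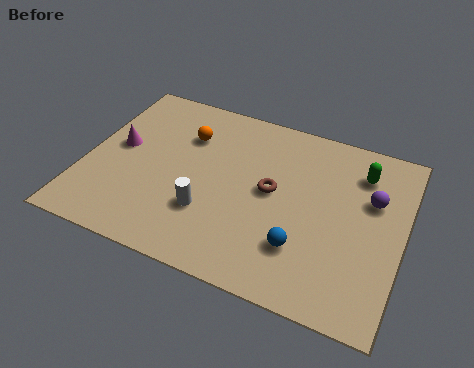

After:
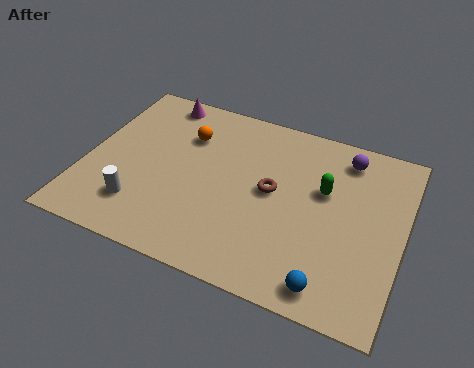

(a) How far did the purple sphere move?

1.9

From (10.2, 5.2) to (9.1, 6.8), the purple sphere covered √(1.1² + 1.6²) ≈ 1.9 units.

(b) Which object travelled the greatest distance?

the magenta cone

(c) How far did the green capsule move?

1.8

From (9.7, 6.3) to (8.5, 5.0), the green capsule covered √(1.2² + 1.3²) ≈ 1.8 units.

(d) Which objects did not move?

the orange sphere and the brown torus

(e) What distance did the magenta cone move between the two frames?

3.0

The magenta cone moved from about (1.1, 4.4) to (2.2, 7.2), a distance of √(1.1² + 2.8²) ≈ 3.0.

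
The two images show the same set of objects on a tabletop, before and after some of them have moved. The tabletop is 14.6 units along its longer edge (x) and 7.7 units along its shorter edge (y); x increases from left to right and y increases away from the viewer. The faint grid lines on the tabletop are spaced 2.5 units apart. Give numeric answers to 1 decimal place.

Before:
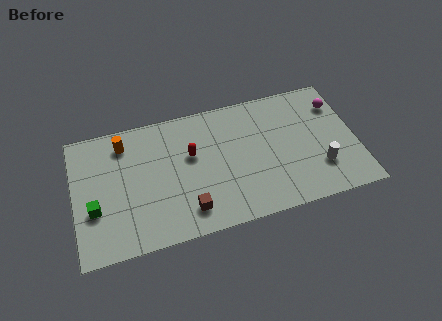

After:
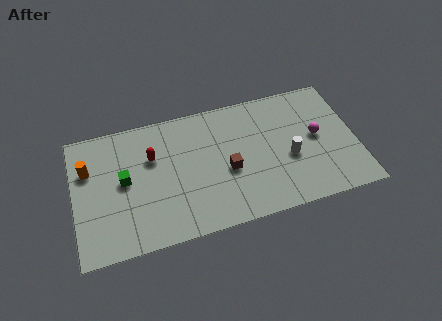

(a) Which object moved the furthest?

the brown cube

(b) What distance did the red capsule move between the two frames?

2.0

From (6.1, 4.7) to (4.1, 5.1), the red capsule covered √(2.0² + 0.4²) ≈ 2.0 units.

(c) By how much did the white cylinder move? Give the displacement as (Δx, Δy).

(-1.5, 1.0)

From the two frames, the white cylinder sits at roughly (12.6, 2.2) before and (11.1, 3.2) after.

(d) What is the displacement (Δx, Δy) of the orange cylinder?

(-1.9, -1.1)

The orange cylinder was at about (2.7, 6.3) and moved to about (0.8, 5.2).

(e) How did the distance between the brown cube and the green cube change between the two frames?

+0.5

The distance was about 4.9 in the first image and 5.4 in the second, so they moved 0.5 units further apart.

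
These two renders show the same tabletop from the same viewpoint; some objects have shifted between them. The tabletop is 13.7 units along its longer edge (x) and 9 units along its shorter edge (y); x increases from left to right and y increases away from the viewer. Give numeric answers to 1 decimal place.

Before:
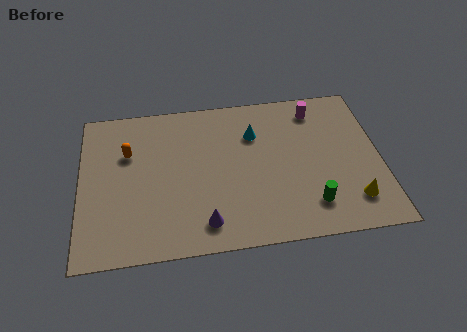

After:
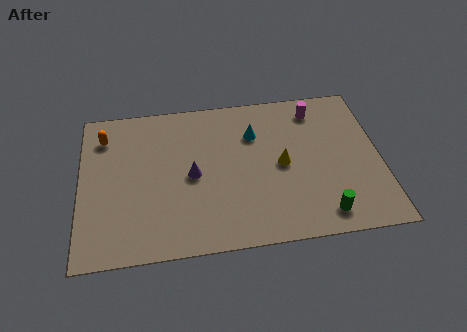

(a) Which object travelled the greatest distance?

the yellow cone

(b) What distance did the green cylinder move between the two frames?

0.8

From (10.4, 1.9) to (10.9, 1.3), the green cylinder covered √(0.5² + 0.6²) ≈ 0.8 units.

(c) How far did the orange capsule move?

1.6

The orange capsule was near (2.2, 6.0) before and (1.1, 7.1) after, so it travelled √(1.1² + 1.1²) ≈ 1.6 units.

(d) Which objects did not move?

the magenta cylinder and the cyan cone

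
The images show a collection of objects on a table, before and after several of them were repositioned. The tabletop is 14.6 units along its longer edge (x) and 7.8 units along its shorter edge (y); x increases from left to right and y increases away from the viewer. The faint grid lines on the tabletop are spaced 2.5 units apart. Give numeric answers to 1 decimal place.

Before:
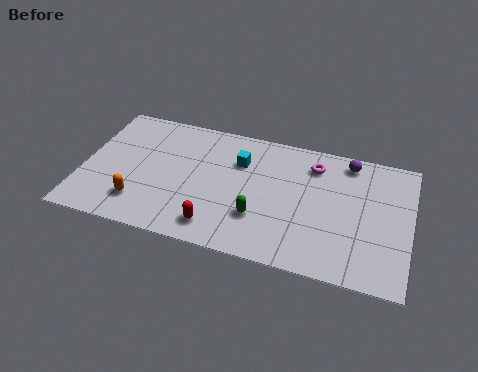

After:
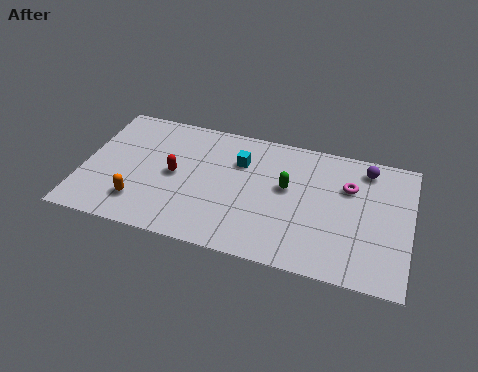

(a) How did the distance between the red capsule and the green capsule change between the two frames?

+2.9

Before: roughly 2.1 units apart; after: 5.0. That's 2.9 units further apart.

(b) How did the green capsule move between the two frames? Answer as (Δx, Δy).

(1.1, 2.1)

From the two frames, the green capsule sits at roughly (8.0, 2.4) before and (9.1, 4.5) after.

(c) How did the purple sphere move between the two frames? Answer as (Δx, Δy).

(0.8, -0.2)

The purple sphere started near (11.7, 6.8) and ended near (12.5, 6.6).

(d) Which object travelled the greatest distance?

the red capsule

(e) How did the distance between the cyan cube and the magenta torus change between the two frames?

+1.5

They were about 3.4 units apart before and 4.9 after — 1.5 units further apart.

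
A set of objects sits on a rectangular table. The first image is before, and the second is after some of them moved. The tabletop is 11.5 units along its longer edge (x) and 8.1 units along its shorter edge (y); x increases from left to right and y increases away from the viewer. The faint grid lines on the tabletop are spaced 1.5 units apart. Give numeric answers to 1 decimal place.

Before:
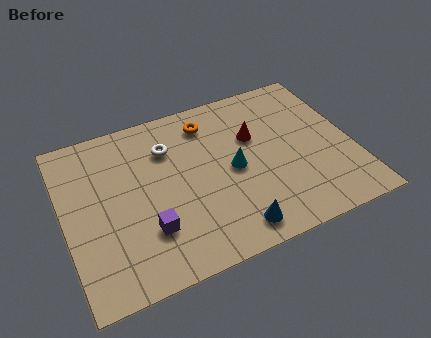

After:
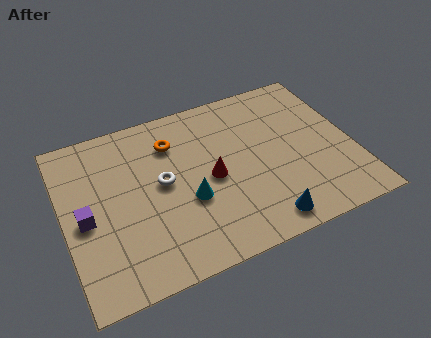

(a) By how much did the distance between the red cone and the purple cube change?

-0.4

The distance was about 5.4 in the first image and 5.0 in the second, so they moved 0.4 units closer together.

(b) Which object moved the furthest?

the purple cube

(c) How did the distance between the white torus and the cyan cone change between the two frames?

-1.6

The distance was about 3.1 in the first image and 1.5 in the second, so they moved 1.6 units closer together.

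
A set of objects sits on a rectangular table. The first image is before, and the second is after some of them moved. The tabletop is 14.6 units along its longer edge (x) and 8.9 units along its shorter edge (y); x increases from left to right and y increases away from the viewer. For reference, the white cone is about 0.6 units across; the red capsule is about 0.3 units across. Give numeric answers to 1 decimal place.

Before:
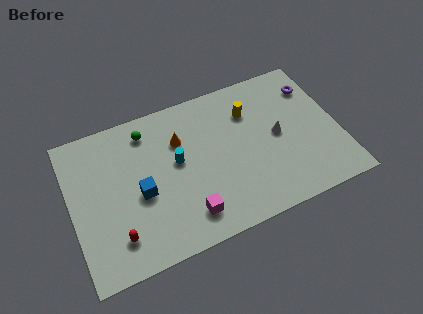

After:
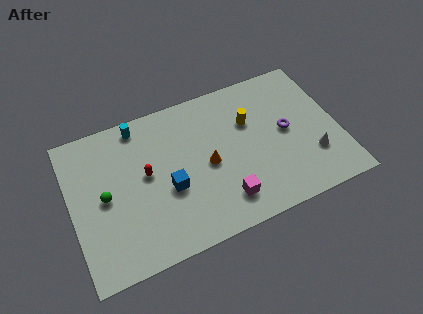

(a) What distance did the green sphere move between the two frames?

4.0

The green sphere was near (4.4, 7.4) before and (1.8, 4.4) after, so it travelled √(2.6² + 3.0²) ≈ 4.0 units.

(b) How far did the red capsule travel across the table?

3.6

The red capsule moved from about (2.2, 1.9) to (4.1, 4.9), a distance of √(1.9² + 3.0²) ≈ 3.6.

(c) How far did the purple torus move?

2.8

The purple torus was near (13.6, 6.8) before and (11.8, 4.6) after, so it travelled √(1.8² + 2.2²) ≈ 2.8 units.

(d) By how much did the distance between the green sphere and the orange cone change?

+3.5

Before: roughly 2.1 units apart; after: 5.6. That's 3.5 units further apart.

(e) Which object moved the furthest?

the green sphere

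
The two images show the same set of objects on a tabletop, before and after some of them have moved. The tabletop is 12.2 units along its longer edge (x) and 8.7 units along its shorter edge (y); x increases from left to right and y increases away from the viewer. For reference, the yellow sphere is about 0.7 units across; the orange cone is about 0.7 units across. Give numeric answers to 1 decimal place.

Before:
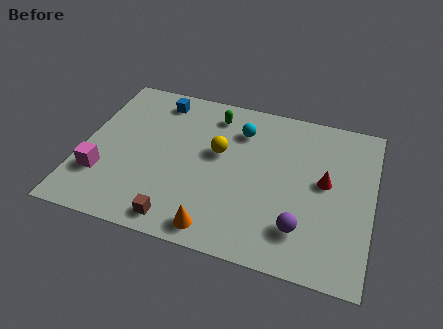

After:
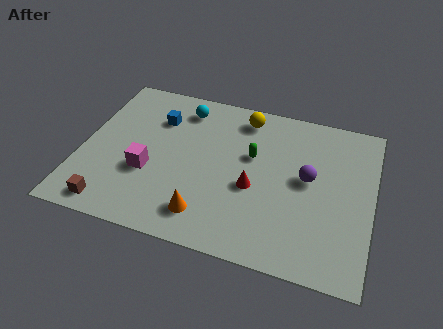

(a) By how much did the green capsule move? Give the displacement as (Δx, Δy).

(1.8, -1.9)

The green capsule was at about (5.3, 7.2) and moved to about (7.1, 5.3).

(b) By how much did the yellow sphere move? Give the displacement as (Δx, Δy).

(0.9, 2.3)

The yellow sphere was at about (5.7, 5.1) and moved to about (6.6, 7.4).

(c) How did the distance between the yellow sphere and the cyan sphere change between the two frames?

+0.9

The distance was about 1.7 in the first image and 2.6 in the second, so they moved 0.9 units further apart.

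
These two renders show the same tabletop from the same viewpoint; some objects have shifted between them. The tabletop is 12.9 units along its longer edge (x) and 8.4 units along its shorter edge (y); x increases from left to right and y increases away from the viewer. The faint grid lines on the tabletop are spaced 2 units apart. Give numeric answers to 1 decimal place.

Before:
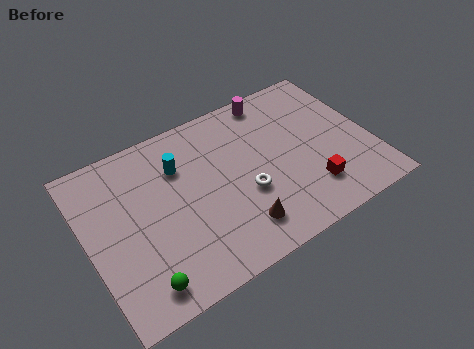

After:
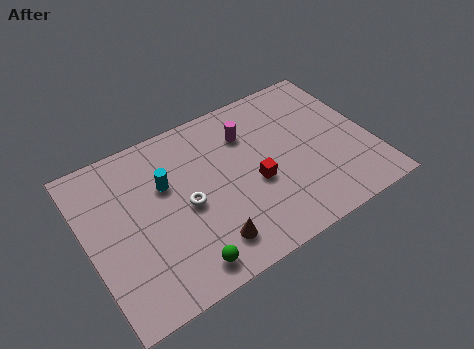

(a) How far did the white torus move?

2.7

From (7.0, 3.2) to (4.4, 3.9), the white torus covered √(2.6² + 0.7²) ≈ 2.7 units.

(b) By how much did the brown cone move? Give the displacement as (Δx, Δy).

(-1.4, -0.1)

The brown cone was at about (6.4, 1.7) and moved to about (5.0, 1.6).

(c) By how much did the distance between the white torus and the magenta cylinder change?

-0.8

Before: roughly 4.7 units apart; after: 3.9. That's 0.8 units closer together.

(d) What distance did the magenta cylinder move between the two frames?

1.9

The magenta cylinder was near (9.0, 7.5) before and (7.6, 6.2) after, so it travelled √(1.4² + 1.3²) ≈ 1.9 units.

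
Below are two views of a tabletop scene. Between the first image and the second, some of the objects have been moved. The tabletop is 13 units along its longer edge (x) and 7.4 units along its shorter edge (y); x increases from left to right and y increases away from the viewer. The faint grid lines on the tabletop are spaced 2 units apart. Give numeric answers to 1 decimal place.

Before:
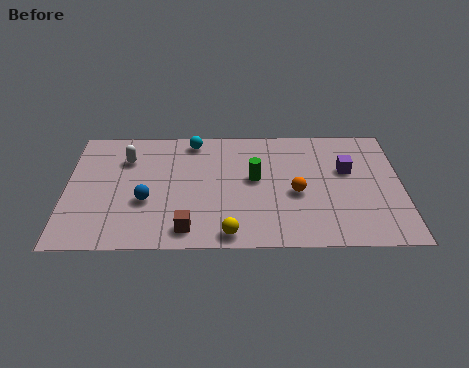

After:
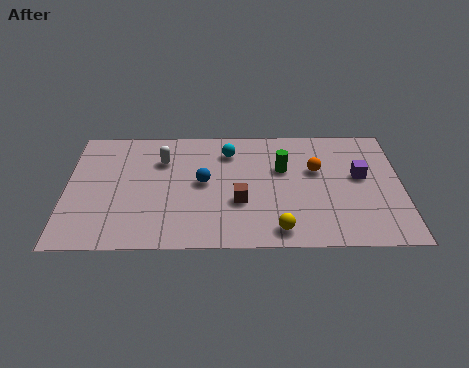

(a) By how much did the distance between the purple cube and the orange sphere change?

-0.7

They were about 2.4 units apart before and 1.7 after — 0.7 units closer together.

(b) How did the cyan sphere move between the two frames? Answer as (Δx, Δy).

(1.4, -0.7)

The cyan sphere was at about (4.9, 6.5) and moved to about (6.3, 5.8).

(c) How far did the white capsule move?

1.4

The white capsule was near (2.3, 5.4) before and (3.7, 5.3) after, so it travelled √(1.4² + 0.1²) ≈ 1.4 units.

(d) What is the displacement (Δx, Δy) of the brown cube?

(2.0, 1.6)

The brown cube was at about (4.7, 1.1) and moved to about (6.7, 2.7).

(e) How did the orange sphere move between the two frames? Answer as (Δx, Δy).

(0.8, 1.4)

The orange sphere started near (8.9, 3.2) and ended near (9.7, 4.6).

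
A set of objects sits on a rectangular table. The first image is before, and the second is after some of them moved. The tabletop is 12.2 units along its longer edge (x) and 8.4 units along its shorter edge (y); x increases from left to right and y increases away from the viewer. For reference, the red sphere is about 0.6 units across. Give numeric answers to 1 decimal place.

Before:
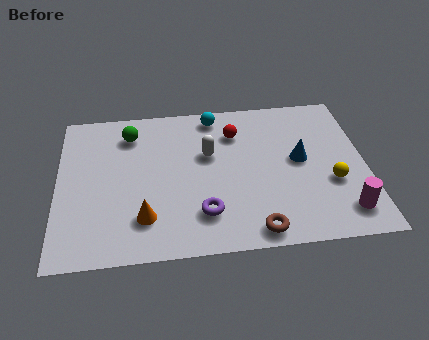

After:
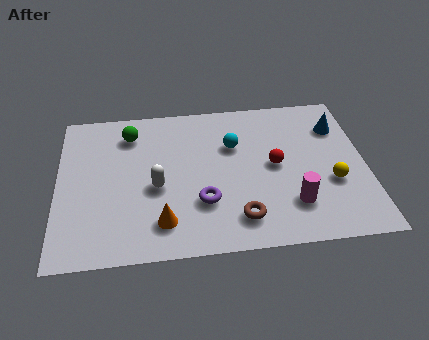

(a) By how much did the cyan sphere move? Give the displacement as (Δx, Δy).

(0.7, -1.8)

The cyan sphere was at about (6.3, 7.4) and moved to about (7.0, 5.6).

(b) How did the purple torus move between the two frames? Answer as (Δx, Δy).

(0.0, 0.6)

From the two frames, the purple torus sits at roughly (5.7, 2.0) before and (5.7, 2.6) after.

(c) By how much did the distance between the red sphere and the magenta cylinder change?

-4.0

Before: roughly 6.3 units apart; after: 2.3. That's 4.0 units closer together.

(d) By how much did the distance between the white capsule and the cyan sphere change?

+1.5

Before: roughly 2.2 units apart; after: 3.7. That's 1.5 units further apart.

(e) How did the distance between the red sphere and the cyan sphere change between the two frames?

+0.7

Before: roughly 1.4 units apart; after: 2.1. That's 0.7 units further apart.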